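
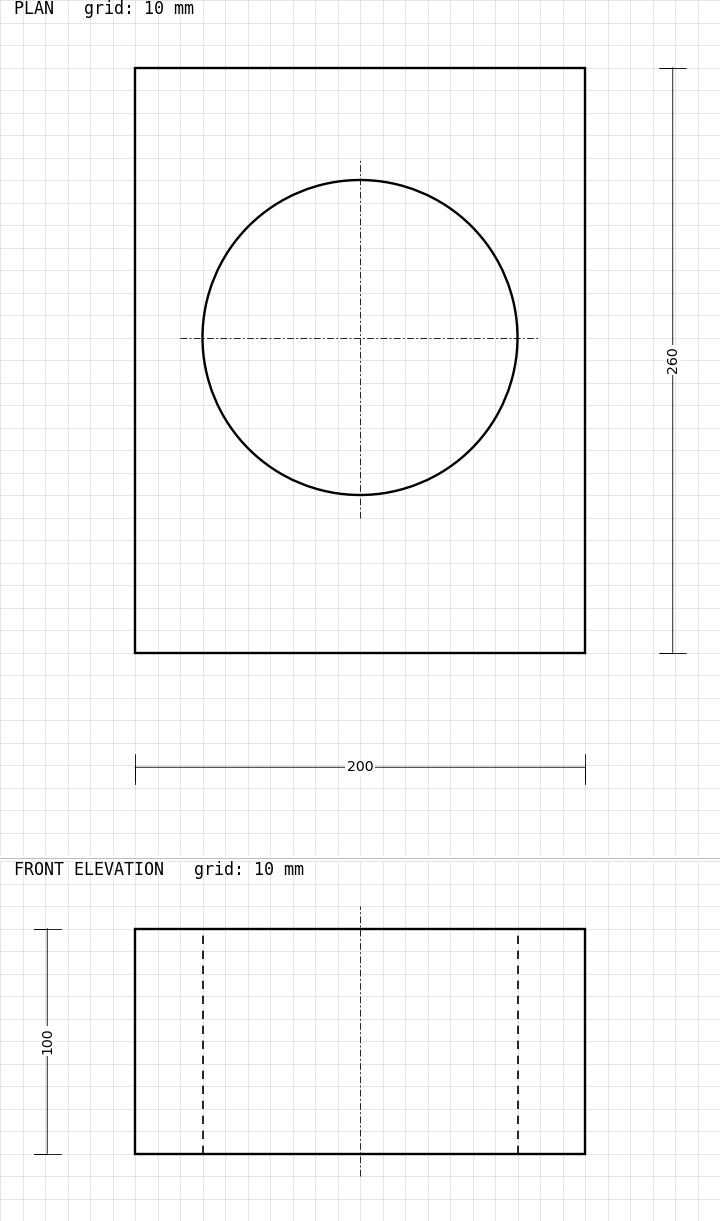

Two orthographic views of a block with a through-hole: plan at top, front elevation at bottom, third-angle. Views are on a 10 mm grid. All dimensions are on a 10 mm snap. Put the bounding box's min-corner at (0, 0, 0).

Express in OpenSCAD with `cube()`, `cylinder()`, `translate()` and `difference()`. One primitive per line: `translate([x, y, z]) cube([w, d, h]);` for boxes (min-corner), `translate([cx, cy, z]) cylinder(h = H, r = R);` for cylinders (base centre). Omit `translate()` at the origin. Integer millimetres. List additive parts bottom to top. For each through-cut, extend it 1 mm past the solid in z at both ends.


difference() {
  cube([200, 260, 100]);
  translate([100, 140, -1]) cylinder(h = 102, r = 70);
}


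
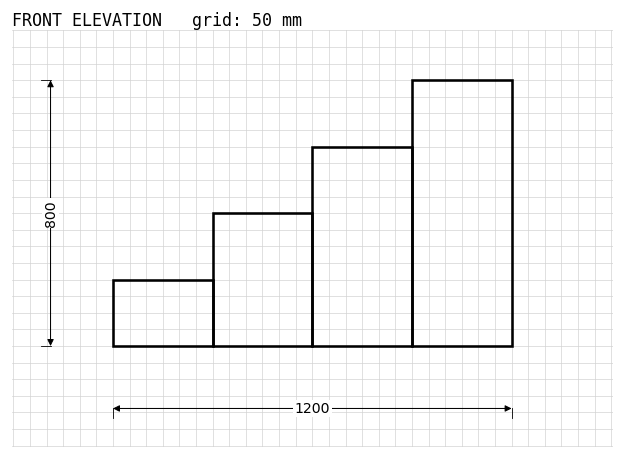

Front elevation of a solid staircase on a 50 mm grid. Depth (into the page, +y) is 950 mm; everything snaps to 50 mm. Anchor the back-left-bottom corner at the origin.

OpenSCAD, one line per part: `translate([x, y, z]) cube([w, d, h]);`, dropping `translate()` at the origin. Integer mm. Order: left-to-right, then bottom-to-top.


cube([300, 950, 200]);
translate([300, 0, 0]) cube([300, 950, 400]);
translate([600, 0, 0]) cube([300, 950, 600]);
translate([900, 0, 0]) cube([300, 950, 800]);


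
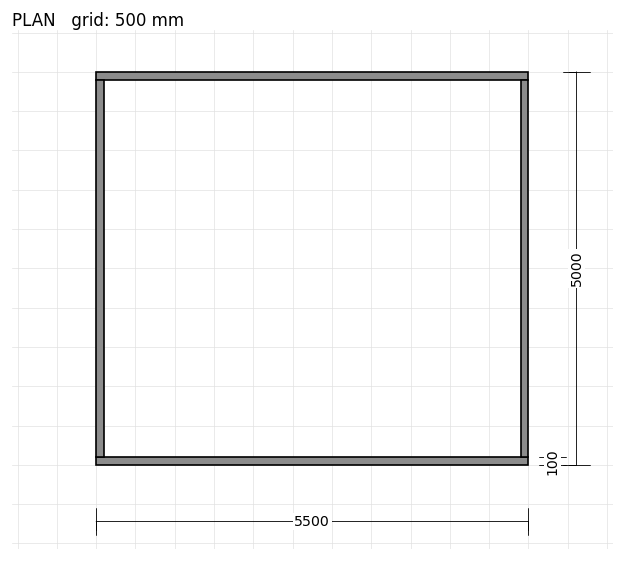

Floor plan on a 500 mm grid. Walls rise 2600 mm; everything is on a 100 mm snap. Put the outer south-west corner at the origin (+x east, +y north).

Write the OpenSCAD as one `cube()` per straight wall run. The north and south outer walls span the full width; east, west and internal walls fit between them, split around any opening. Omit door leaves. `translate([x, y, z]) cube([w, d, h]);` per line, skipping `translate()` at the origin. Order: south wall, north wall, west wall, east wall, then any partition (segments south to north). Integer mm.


cube([5500, 100, 2600]);
translate([0, 4900, 0]) cube([5500, 100, 2600]);
translate([0, 100, 0]) cube([100, 4800, 2600]);
translate([5400, 100, 0]) cube([100, 4800, 2600]);


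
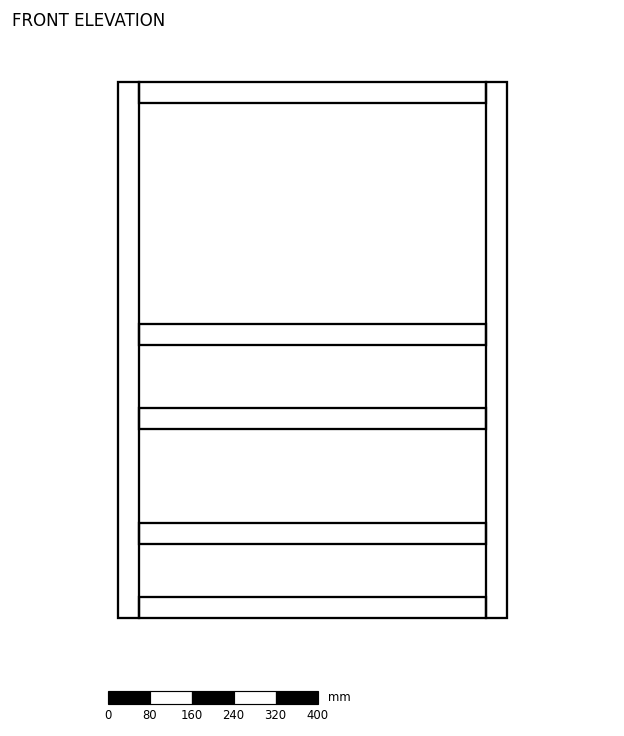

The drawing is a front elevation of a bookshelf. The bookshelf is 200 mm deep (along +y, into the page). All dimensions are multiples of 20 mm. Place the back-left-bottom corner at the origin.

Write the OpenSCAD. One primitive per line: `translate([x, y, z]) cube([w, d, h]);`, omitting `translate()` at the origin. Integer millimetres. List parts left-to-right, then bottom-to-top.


cube([40, 200, 1020]);
translate([40, 0, 0]) cube([660, 200, 40]);
translate([40, 0, 140]) cube([660, 200, 40]);
translate([40, 0, 360]) cube([660, 200, 40]);
translate([40, 0, 520]) cube([660, 200, 40]);
translate([40, 0, 980]) cube([660, 200, 40]);
translate([700, 0, 0]) cube([40, 200, 1020]);


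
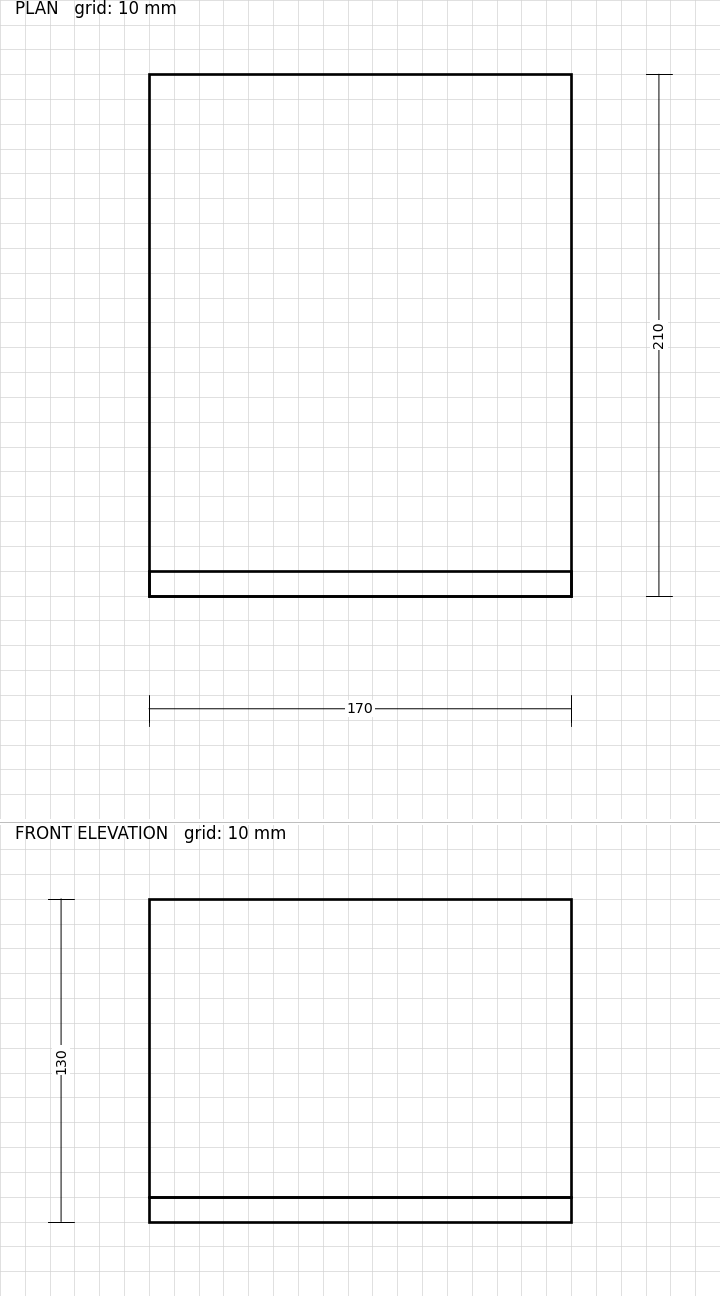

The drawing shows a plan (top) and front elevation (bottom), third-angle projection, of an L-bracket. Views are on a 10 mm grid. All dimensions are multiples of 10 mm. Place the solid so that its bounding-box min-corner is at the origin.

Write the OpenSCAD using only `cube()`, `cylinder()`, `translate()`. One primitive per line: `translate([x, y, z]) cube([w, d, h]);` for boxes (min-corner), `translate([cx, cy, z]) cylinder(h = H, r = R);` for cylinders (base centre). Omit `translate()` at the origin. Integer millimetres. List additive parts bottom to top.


cube([170, 210, 10]);
translate([0, 0, 10]) cube([170, 10, 120]);


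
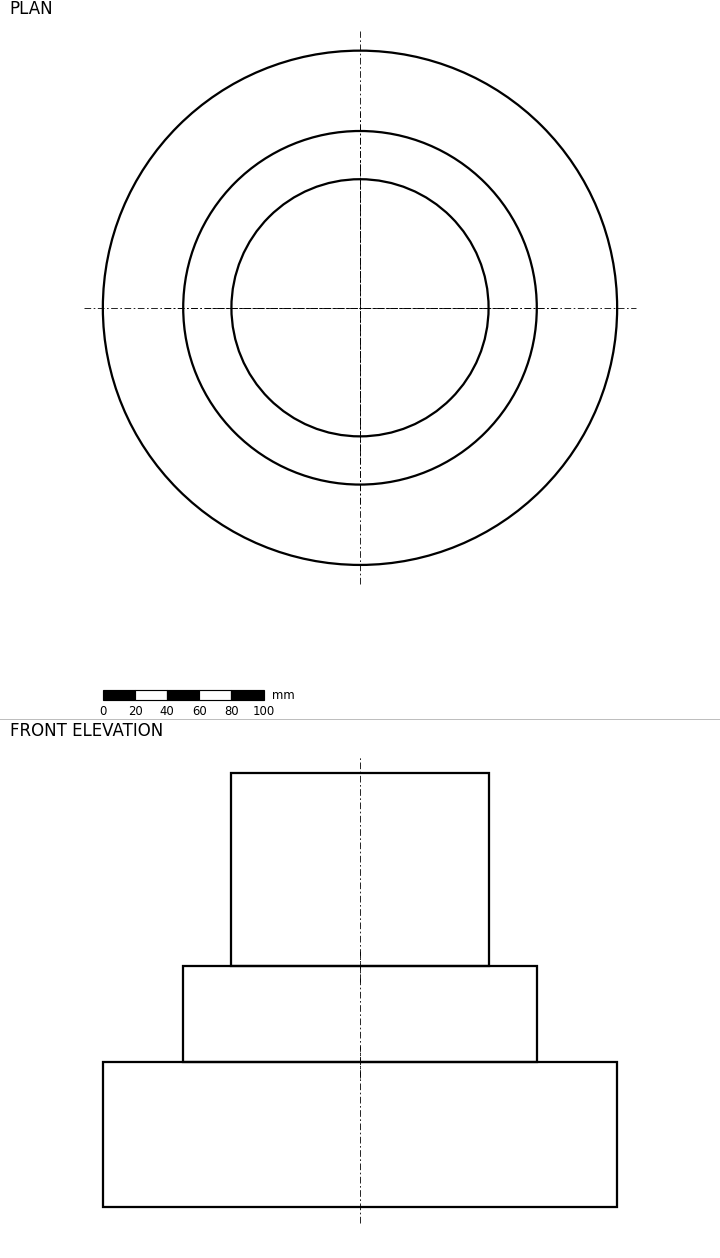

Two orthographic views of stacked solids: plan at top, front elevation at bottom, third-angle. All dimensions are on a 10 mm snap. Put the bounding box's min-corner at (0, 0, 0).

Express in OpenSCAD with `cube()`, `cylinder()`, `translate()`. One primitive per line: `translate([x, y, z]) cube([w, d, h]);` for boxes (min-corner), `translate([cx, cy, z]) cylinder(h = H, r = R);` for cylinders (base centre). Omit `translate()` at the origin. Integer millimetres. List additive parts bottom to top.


translate([160, 160, 0]) cylinder(h = 90, r = 160);
translate([160, 160, 90]) cylinder(h = 60, r = 110);
translate([160, 160, 150]) cylinder(h = 120, r = 80);


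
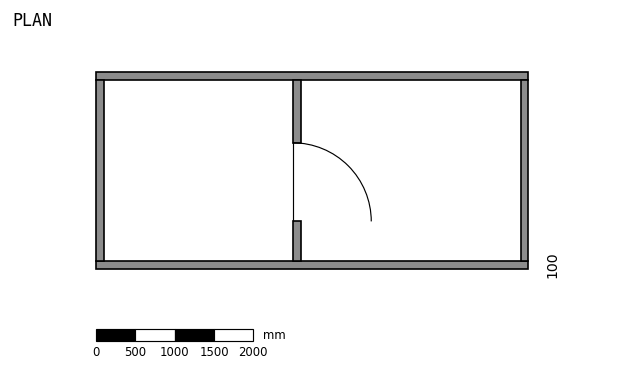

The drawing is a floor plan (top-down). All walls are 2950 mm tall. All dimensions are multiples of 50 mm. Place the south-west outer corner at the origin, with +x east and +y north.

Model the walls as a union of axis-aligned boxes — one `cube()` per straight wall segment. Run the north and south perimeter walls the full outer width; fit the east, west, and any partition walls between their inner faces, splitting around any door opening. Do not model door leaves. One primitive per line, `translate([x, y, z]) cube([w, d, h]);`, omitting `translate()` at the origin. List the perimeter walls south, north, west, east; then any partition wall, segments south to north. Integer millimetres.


cube([5500, 100, 2950]);
translate([0, 2400, 0]) cube([5500, 100, 2950]);
translate([0, 100, 0]) cube([100, 2300, 2950]);
translate([5400, 100, 0]) cube([100, 2300, 2950]);
translate([2500, 100, 0]) cube([100, 500, 2950]);
translate([2500, 1600, 0]) cube([100, 800, 2950]);


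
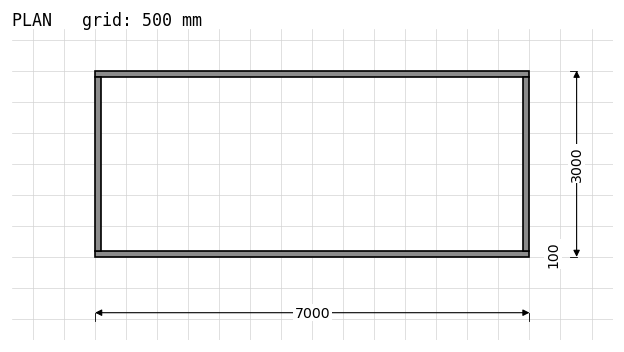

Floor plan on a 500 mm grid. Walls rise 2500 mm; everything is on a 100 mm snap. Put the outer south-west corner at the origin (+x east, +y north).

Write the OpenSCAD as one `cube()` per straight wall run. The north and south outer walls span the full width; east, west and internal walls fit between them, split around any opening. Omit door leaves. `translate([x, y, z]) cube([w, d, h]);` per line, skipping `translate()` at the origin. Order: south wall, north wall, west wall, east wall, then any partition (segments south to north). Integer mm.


cube([7000, 100, 2500]);
translate([0, 2900, 0]) cube([7000, 100, 2500]);
translate([0, 100, 0]) cube([100, 2800, 2500]);
translate([6900, 100, 0]) cube([100, 2800, 2500]);


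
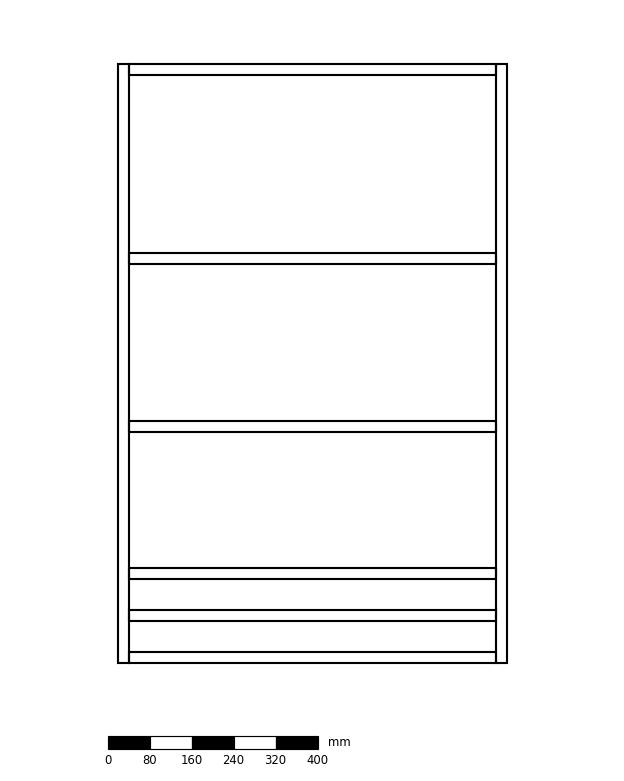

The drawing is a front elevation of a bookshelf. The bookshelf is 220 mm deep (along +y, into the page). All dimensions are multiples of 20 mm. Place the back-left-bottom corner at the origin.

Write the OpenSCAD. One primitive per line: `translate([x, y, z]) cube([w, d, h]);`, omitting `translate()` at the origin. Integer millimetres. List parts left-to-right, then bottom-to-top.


cube([20, 220, 1140]);
translate([20, 0, 0]) cube([700, 220, 20]);
translate([20, 0, 80]) cube([700, 220, 20]);
translate([20, 0, 160]) cube([700, 220, 20]);
translate([20, 0, 440]) cube([700, 220, 20]);
translate([20, 0, 760]) cube([700, 220, 20]);
translate([20, 0, 1120]) cube([700, 220, 20]);
translate([720, 0, 0]) cube([20, 220, 1140]);


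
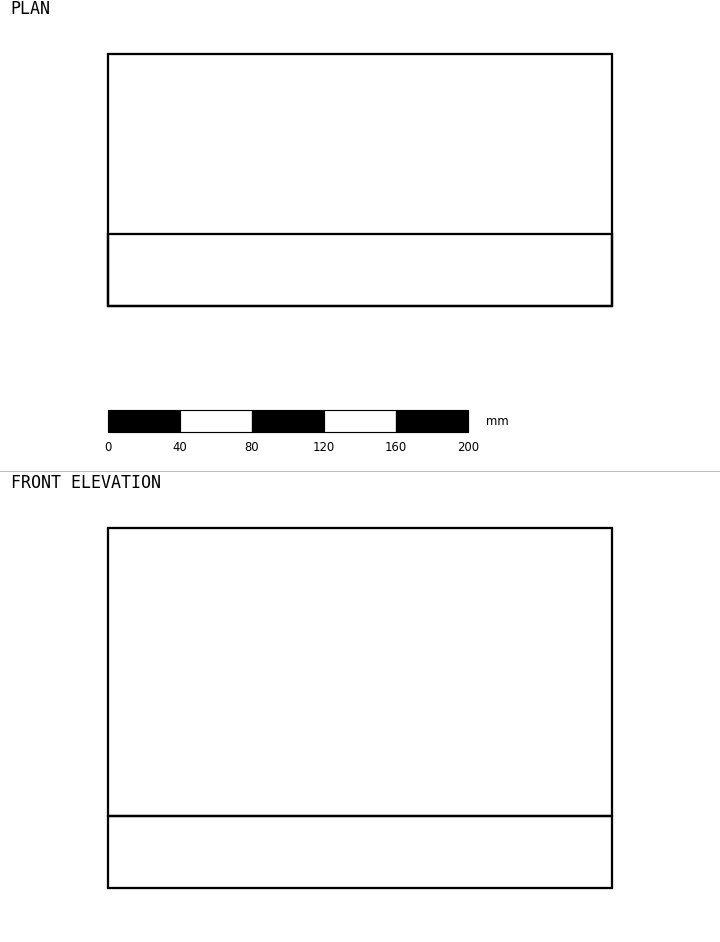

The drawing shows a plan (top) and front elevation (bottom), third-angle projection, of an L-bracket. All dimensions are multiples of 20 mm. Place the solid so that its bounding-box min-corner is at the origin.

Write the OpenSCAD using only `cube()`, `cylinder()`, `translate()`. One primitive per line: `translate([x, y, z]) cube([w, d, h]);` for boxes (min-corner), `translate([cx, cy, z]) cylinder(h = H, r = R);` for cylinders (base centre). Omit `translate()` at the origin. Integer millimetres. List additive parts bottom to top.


cube([280, 140, 40]);
translate([0, 0, 40]) cube([280, 40, 160]);


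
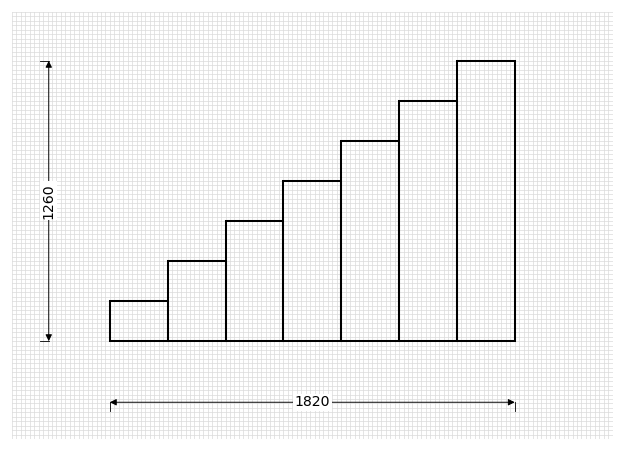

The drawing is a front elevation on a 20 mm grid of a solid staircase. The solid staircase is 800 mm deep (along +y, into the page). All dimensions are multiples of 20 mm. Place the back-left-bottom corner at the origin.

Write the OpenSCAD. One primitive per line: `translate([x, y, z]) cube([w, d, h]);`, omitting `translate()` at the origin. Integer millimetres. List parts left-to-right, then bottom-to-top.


cube([260, 800, 180]);
translate([260, 0, 0]) cube([260, 800, 360]);
translate([520, 0, 0]) cube([260, 800, 540]);
translate([780, 0, 0]) cube([260, 800, 720]);
translate([1040, 0, 0]) cube([260, 800, 900]);
translate([1300, 0, 0]) cube([260, 800, 1080]);
translate([1560, 0, 0]) cube([260, 800, 1260]);


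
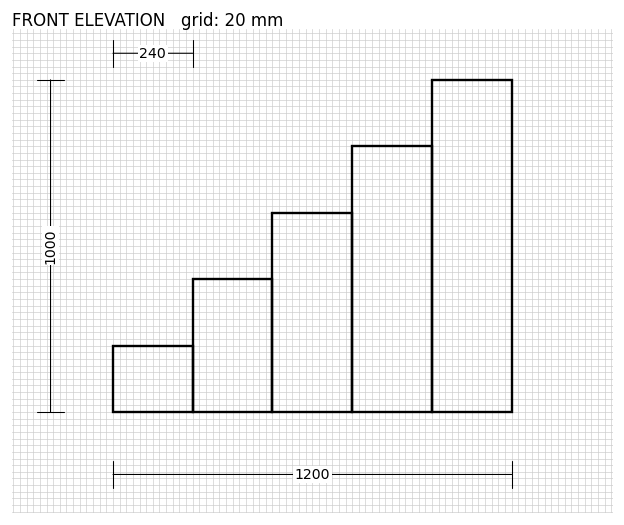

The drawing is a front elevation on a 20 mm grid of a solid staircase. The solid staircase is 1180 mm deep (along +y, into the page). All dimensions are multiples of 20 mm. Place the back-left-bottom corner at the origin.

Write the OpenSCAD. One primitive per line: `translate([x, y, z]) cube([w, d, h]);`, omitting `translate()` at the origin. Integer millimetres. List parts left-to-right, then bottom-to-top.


cube([240, 1180, 200]);
translate([240, 0, 0]) cube([240, 1180, 400]);
translate([480, 0, 0]) cube([240, 1180, 600]);
translate([720, 0, 0]) cube([240, 1180, 800]);
translate([960, 0, 0]) cube([240, 1180, 1000]);


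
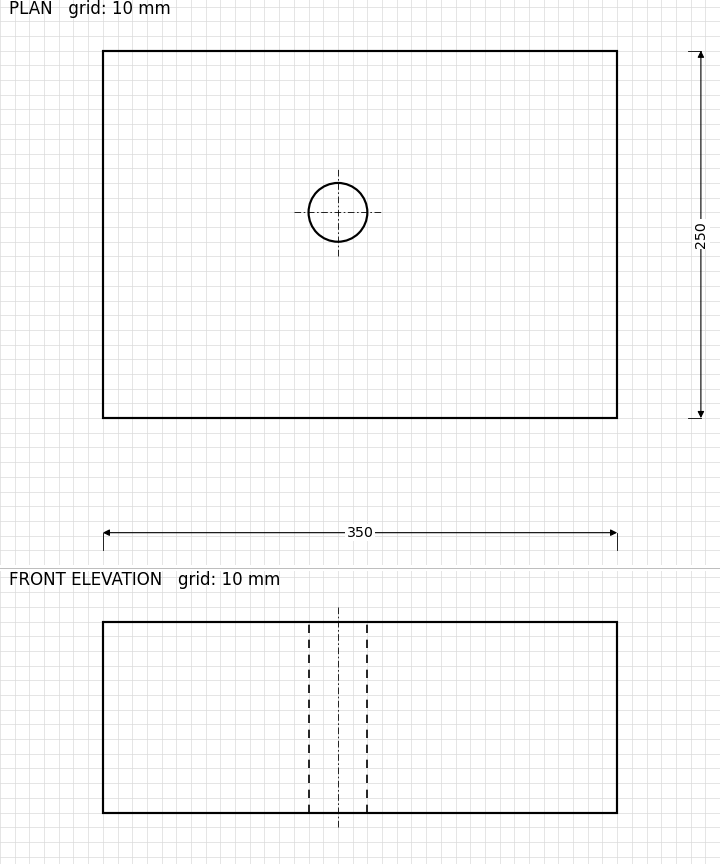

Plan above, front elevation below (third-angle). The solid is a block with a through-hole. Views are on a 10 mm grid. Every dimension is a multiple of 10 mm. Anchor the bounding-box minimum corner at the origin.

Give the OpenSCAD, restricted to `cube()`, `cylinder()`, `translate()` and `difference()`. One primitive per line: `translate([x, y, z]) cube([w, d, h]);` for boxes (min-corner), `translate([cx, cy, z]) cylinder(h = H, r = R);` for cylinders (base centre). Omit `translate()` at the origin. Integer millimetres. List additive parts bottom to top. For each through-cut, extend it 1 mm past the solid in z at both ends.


difference() {
  cube([350, 250, 130]);
  translate([160, 140, -1]) cylinder(h = 132, r = 20);
}


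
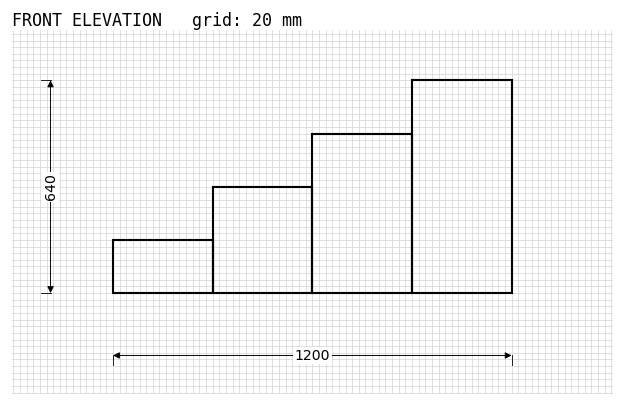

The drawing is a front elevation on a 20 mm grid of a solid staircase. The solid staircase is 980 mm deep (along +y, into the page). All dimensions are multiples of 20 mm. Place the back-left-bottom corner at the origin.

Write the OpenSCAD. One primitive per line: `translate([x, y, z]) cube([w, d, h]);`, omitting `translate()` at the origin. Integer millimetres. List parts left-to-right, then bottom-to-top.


cube([300, 980, 160]);
translate([300, 0, 0]) cube([300, 980, 320]);
translate([600, 0, 0]) cube([300, 980, 480]);
translate([900, 0, 0]) cube([300, 980, 640]);


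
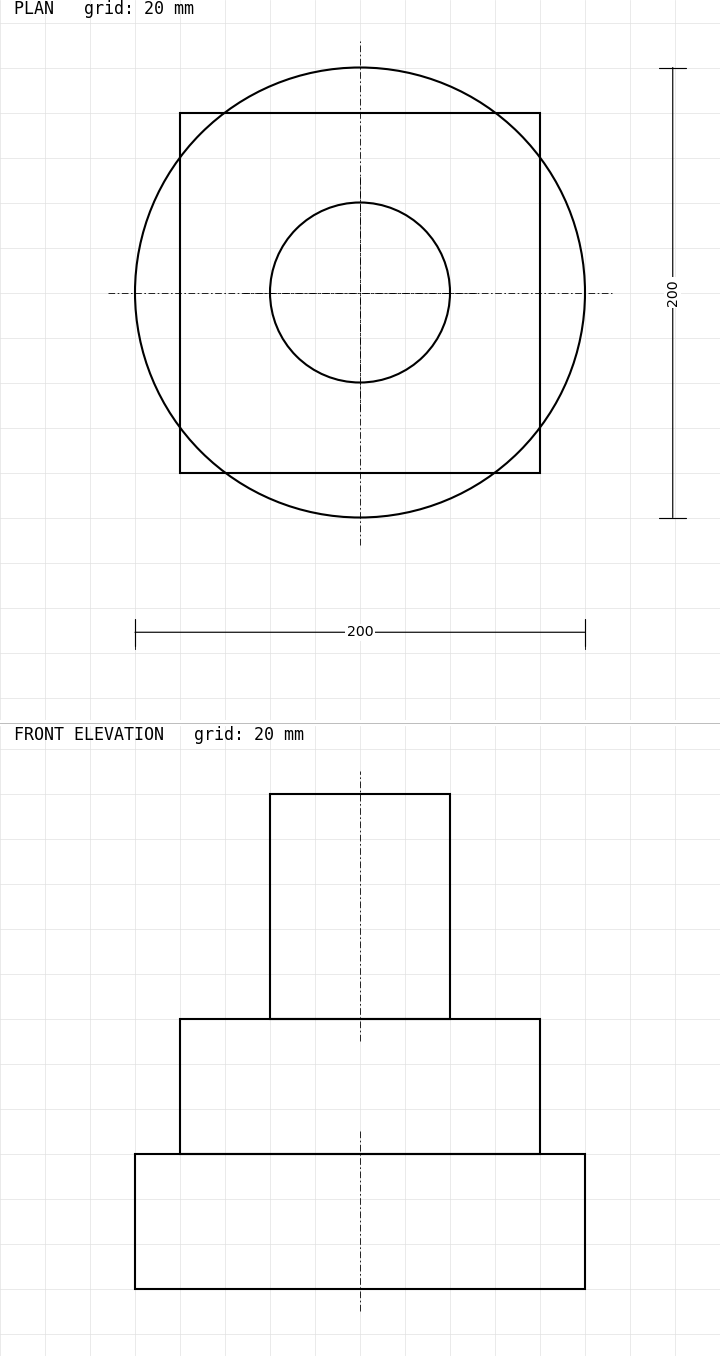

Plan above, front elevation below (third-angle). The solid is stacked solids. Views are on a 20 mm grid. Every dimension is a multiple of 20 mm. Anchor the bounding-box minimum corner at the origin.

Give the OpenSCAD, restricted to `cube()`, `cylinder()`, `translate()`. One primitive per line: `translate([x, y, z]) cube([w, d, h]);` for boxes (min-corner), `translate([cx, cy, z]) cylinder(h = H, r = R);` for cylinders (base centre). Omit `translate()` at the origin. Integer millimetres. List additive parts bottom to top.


translate([100, 100, 0]) cylinder(h = 60, r = 100);
translate([20, 20, 60]) cube([160, 160, 60]);
translate([100, 100, 120]) cylinder(h = 100, r = 40);


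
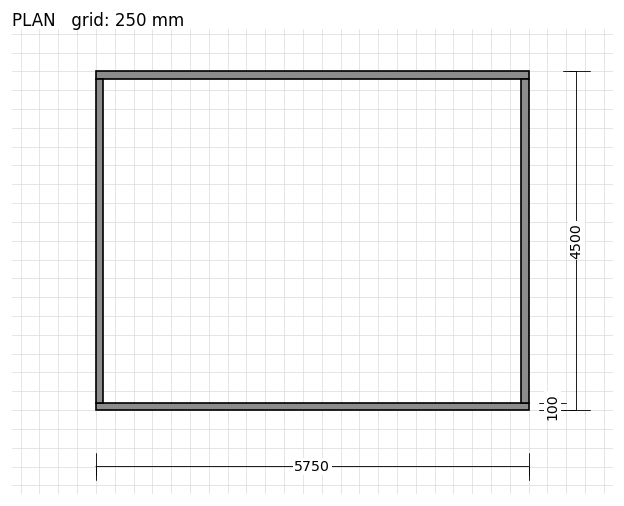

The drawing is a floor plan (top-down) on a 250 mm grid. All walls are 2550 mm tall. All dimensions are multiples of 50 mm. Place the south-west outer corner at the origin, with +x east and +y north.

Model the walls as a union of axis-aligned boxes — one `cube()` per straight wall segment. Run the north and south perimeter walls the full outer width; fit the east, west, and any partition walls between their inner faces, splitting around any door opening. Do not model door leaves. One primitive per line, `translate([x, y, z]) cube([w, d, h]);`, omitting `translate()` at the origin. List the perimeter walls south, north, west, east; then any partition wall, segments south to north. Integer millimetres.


cube([5750, 100, 2550]);
translate([0, 4400, 0]) cube([5750, 100, 2550]);
translate([0, 100, 0]) cube([100, 4300, 2550]);
translate([5650, 100, 0]) cube([100, 4300, 2550]);


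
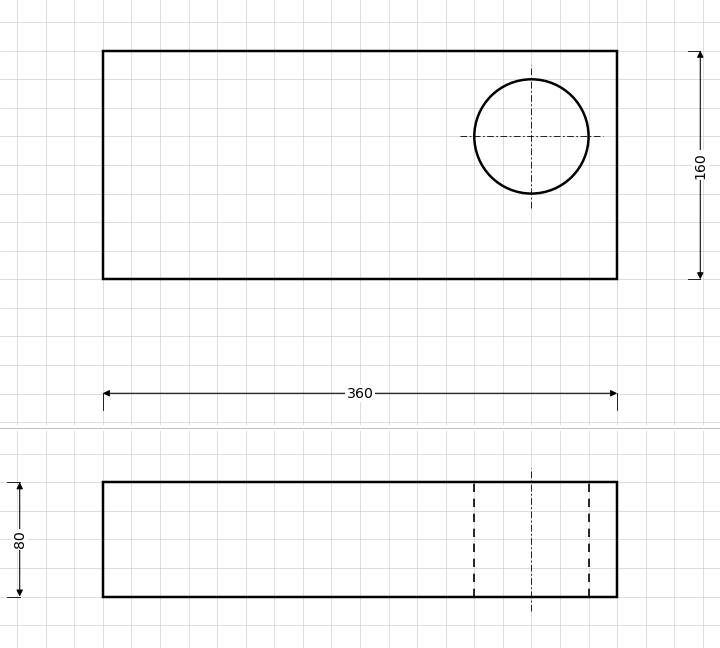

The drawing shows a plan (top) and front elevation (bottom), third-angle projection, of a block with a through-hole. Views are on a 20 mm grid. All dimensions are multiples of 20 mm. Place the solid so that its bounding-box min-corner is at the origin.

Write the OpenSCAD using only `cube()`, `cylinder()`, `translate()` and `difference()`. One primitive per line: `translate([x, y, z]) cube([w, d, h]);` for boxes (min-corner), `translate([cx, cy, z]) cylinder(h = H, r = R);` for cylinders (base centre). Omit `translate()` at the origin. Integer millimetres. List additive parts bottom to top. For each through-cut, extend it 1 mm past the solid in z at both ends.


difference() {
  cube([360, 160, 80]);
  translate([300, 100, -1]) cylinder(h = 82, r = 40);
}


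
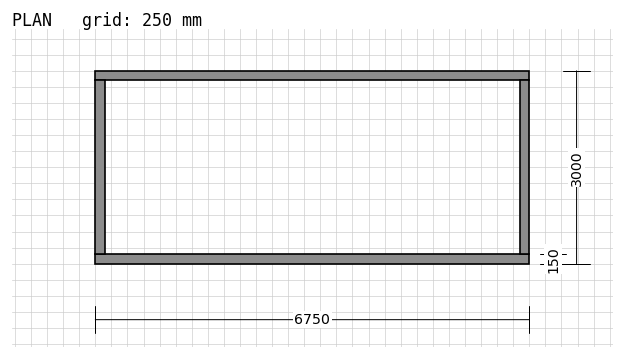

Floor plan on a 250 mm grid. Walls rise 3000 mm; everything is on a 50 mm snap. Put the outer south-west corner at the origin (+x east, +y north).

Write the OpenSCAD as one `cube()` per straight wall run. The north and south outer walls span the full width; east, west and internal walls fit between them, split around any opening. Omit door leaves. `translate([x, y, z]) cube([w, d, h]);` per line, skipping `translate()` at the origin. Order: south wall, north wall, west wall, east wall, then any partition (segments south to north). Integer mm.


cube([6750, 150, 3000]);
translate([0, 2850, 0]) cube([6750, 150, 3000]);
translate([0, 150, 0]) cube([150, 2700, 3000]);
translate([6600, 150, 0]) cube([150, 2700, 3000]);


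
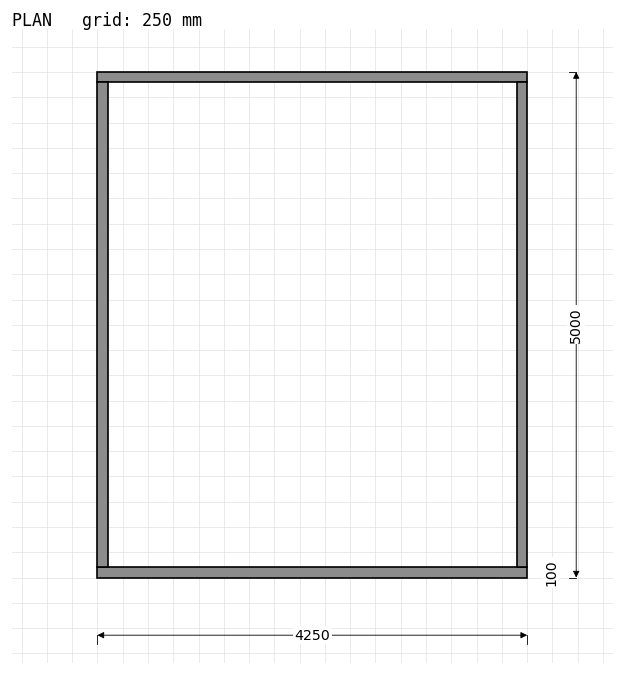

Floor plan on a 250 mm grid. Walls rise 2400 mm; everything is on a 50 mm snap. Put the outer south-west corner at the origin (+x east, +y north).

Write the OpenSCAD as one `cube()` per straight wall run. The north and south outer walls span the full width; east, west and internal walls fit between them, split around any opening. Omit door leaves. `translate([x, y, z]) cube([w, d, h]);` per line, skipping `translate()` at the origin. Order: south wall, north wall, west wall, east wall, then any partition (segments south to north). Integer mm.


cube([4250, 100, 2400]);
translate([0, 4900, 0]) cube([4250, 100, 2400]);
translate([0, 100, 0]) cube([100, 4800, 2400]);
translate([4150, 100, 0]) cube([100, 4800, 2400]);


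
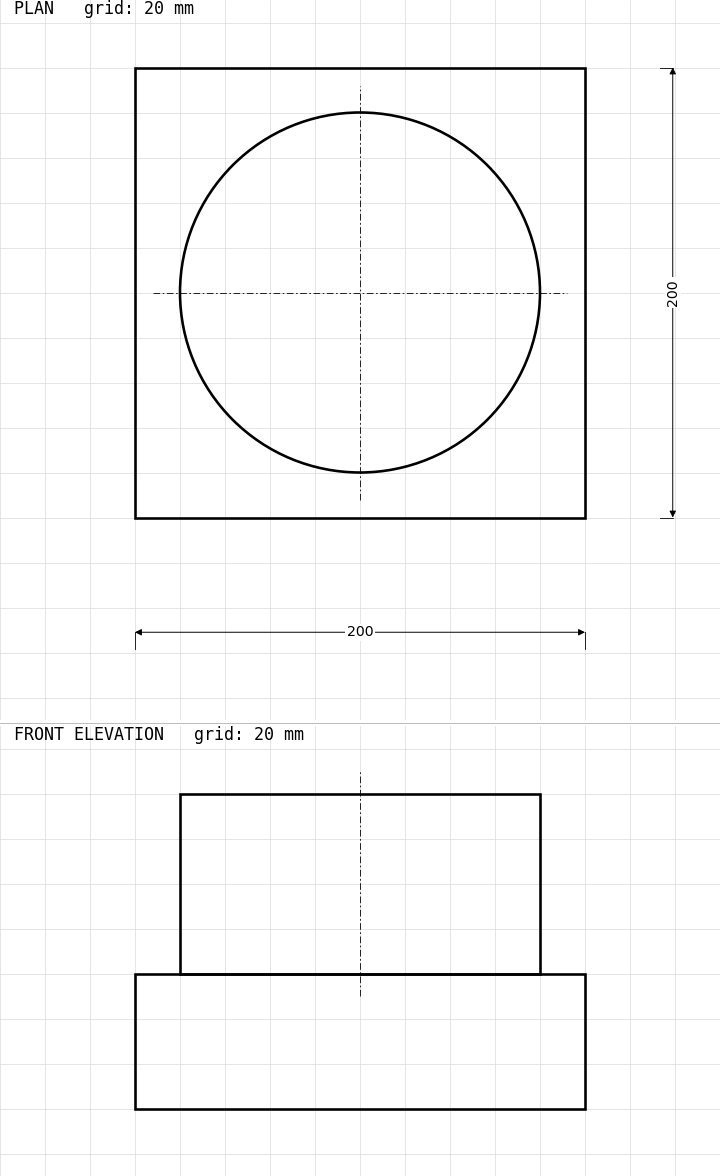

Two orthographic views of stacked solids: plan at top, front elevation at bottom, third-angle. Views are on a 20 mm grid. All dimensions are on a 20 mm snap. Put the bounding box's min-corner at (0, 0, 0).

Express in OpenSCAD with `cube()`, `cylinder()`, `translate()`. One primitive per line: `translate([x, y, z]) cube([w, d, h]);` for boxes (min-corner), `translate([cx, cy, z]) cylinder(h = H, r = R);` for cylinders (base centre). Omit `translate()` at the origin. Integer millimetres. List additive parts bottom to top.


cube([200, 200, 60]);
translate([100, 100, 60]) cylinder(h = 80, r = 80);


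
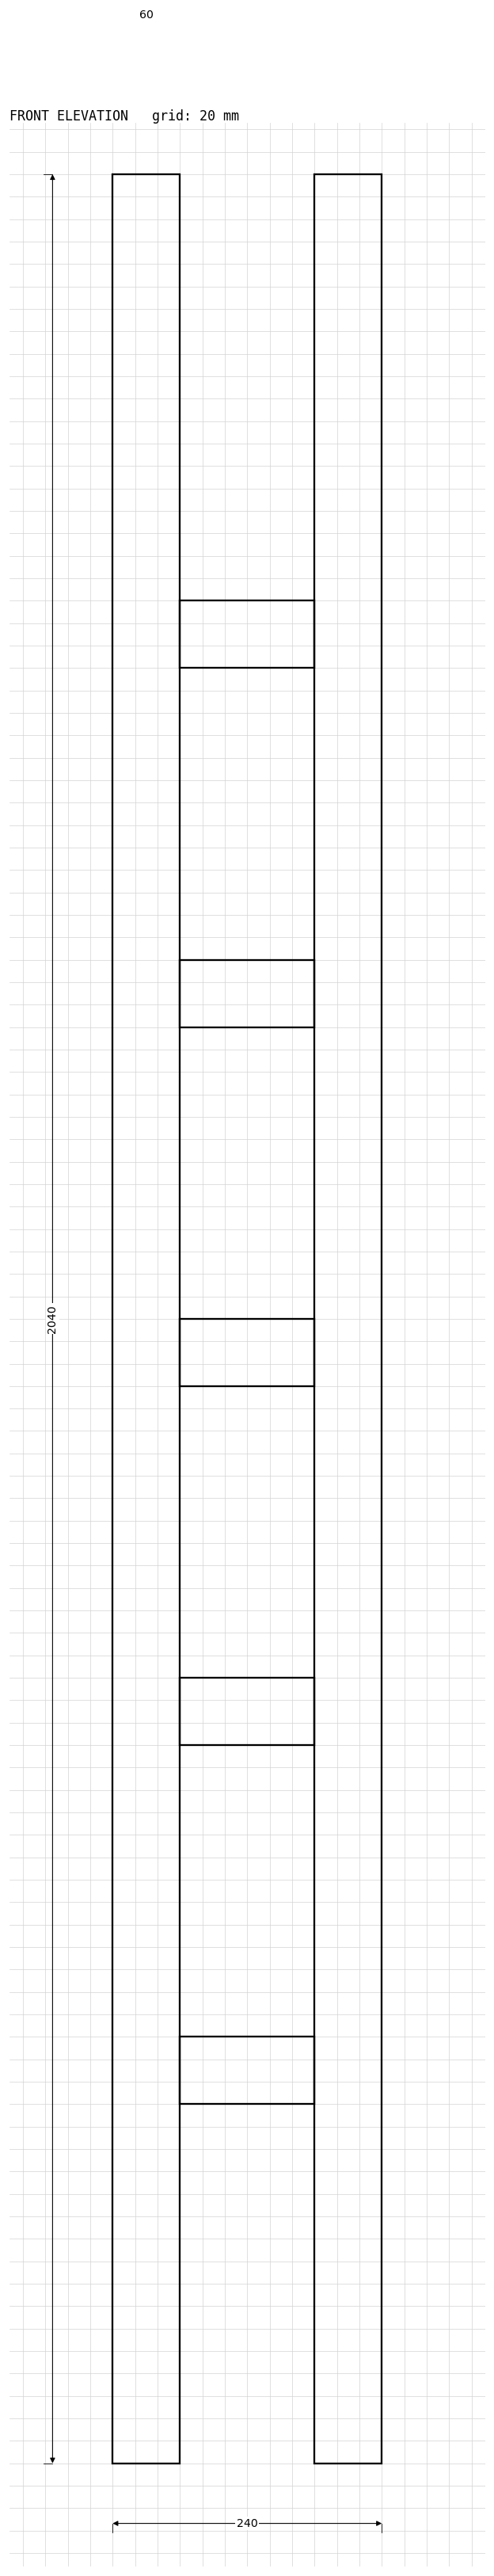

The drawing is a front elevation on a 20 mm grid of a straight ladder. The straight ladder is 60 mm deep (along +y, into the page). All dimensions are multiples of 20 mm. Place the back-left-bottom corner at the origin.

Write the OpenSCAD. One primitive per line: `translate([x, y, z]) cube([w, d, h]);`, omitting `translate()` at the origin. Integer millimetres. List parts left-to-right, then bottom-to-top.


cube([60, 60, 2040]);
translate([60, 0, 320]) cube([120, 60, 60]);
translate([60, 0, 640]) cube([120, 60, 60]);
translate([60, 0, 960]) cube([120, 60, 60]);
translate([60, 0, 1280]) cube([120, 60, 60]);
translate([60, 0, 1600]) cube([120, 60, 60]);
translate([180, 0, 0]) cube([60, 60, 2040]);


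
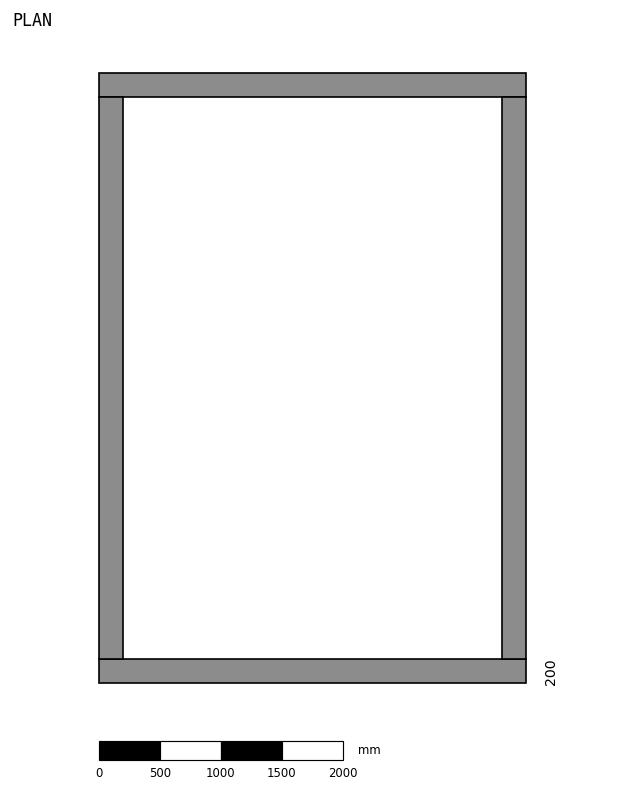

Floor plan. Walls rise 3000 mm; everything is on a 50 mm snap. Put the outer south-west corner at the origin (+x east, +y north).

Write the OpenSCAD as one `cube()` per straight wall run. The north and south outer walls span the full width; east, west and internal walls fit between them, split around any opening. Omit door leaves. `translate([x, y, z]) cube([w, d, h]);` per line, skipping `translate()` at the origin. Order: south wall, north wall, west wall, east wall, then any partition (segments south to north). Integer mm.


cube([3500, 200, 3000]);
translate([0, 4800, 0]) cube([3500, 200, 3000]);
translate([0, 200, 0]) cube([200, 4600, 3000]);
translate([3300, 200, 0]) cube([200, 4600, 3000]);


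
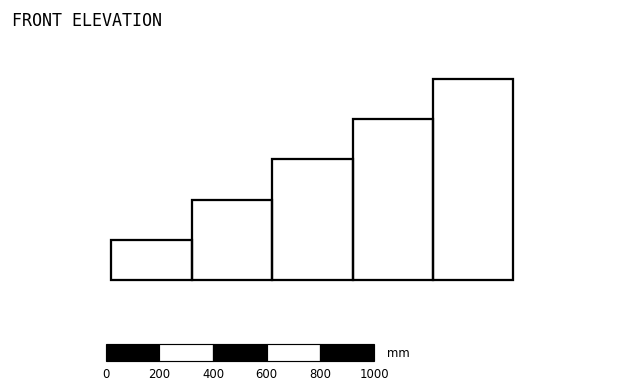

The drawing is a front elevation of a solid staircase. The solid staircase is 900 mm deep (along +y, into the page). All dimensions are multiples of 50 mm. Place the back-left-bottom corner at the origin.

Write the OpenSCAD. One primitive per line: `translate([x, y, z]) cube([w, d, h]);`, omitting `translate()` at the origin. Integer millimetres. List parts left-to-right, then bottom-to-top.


cube([300, 900, 150]);
translate([300, 0, 0]) cube([300, 900, 300]);
translate([600, 0, 0]) cube([300, 900, 450]);
translate([900, 0, 0]) cube([300, 900, 600]);
translate([1200, 0, 0]) cube([300, 900, 750]);


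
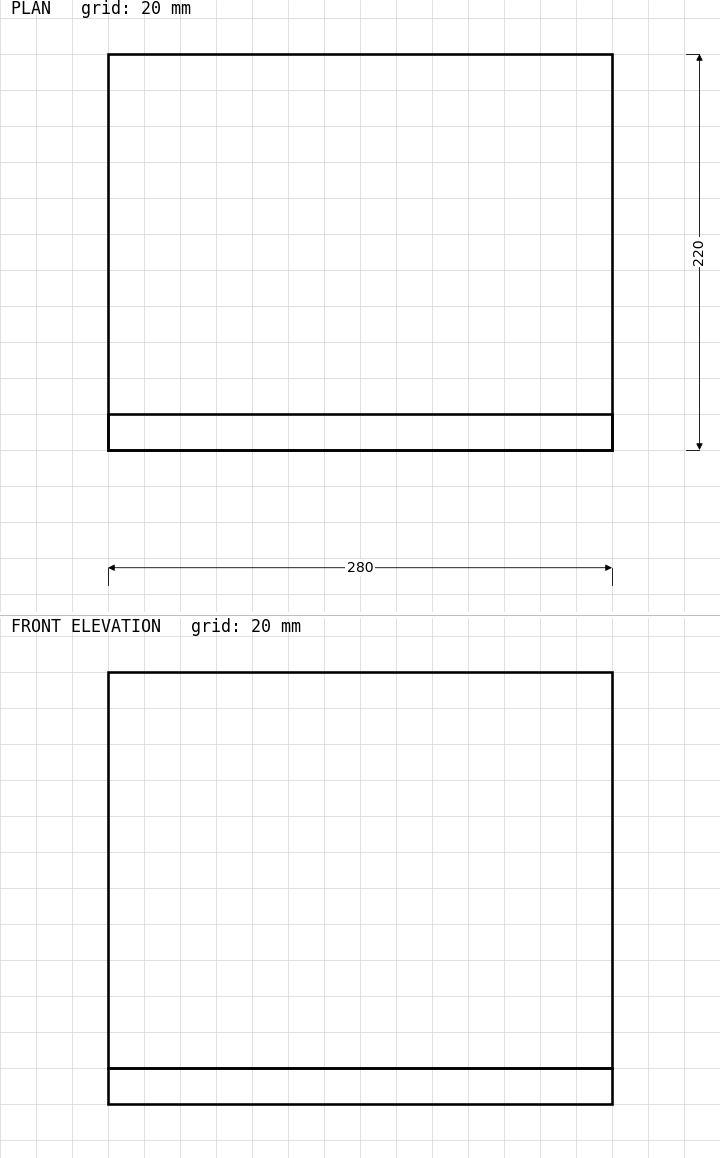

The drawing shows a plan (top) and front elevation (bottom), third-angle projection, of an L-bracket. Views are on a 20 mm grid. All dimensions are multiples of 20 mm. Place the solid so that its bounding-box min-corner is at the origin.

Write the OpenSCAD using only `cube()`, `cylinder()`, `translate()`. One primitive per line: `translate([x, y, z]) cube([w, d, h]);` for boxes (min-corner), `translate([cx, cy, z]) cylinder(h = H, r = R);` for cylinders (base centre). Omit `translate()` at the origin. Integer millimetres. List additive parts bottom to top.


cube([280, 220, 20]);
translate([0, 0, 20]) cube([280, 20, 220]);


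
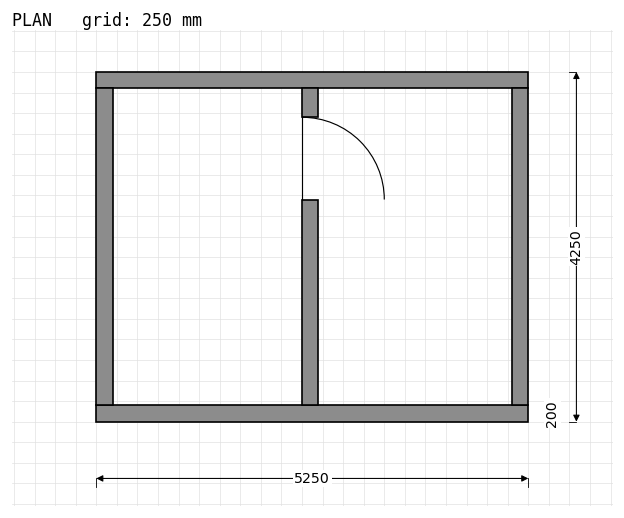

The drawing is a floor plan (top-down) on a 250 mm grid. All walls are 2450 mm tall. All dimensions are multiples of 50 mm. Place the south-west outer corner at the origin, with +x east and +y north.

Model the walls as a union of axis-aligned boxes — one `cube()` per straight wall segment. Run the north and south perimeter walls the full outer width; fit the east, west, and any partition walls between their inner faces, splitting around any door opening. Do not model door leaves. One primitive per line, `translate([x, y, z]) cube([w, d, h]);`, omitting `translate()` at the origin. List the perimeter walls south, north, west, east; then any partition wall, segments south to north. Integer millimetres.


cube([5250, 200, 2450]);
translate([0, 4050, 0]) cube([5250, 200, 2450]);
translate([0, 200, 0]) cube([200, 3850, 2450]);
translate([5050, 200, 0]) cube([200, 3850, 2450]);
translate([2500, 200, 0]) cube([200, 2500, 2450]);
translate([2500, 3700, 0]) cube([200, 350, 2450]);


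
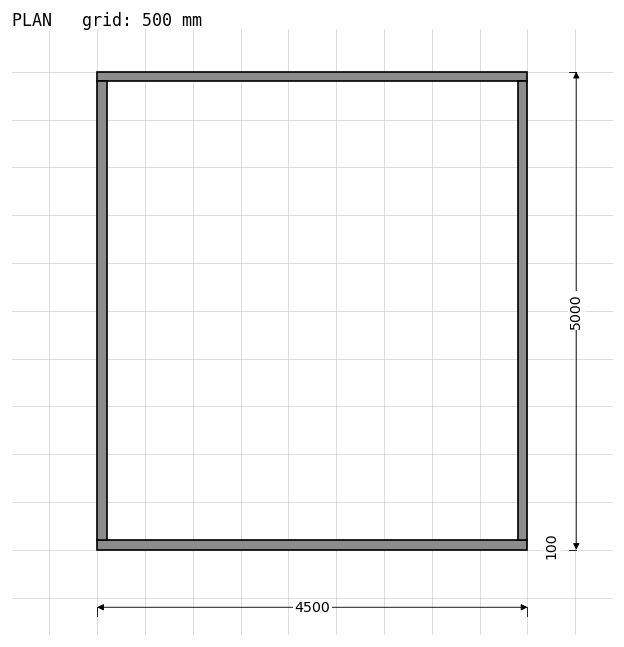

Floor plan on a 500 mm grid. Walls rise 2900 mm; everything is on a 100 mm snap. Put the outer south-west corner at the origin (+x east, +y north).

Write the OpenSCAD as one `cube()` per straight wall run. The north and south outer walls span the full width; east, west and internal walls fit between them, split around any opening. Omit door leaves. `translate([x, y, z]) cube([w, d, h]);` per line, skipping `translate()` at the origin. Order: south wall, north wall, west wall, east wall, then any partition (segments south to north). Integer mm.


cube([4500, 100, 2900]);
translate([0, 4900, 0]) cube([4500, 100, 2900]);
translate([0, 100, 0]) cube([100, 4800, 2900]);
translate([4400, 100, 0]) cube([100, 4800, 2900]);


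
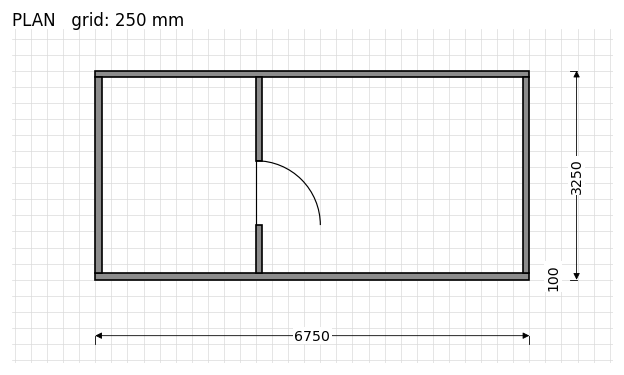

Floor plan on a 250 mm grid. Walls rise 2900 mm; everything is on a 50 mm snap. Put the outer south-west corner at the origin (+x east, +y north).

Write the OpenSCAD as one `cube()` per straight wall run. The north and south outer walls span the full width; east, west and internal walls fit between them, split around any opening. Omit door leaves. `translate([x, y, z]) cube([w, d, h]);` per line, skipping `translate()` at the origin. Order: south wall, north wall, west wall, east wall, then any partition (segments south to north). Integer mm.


cube([6750, 100, 2900]);
translate([0, 3150, 0]) cube([6750, 100, 2900]);
translate([0, 100, 0]) cube([100, 3050, 2900]);
translate([6650, 100, 0]) cube([100, 3050, 2900]);
translate([2500, 100, 0]) cube([100, 750, 2900]);
translate([2500, 1850, 0]) cube([100, 1300, 2900]);


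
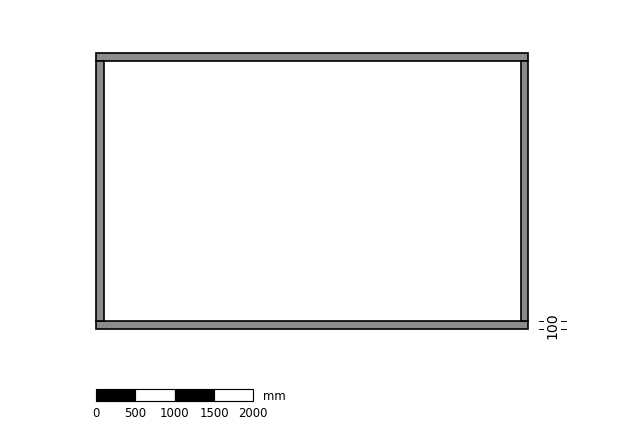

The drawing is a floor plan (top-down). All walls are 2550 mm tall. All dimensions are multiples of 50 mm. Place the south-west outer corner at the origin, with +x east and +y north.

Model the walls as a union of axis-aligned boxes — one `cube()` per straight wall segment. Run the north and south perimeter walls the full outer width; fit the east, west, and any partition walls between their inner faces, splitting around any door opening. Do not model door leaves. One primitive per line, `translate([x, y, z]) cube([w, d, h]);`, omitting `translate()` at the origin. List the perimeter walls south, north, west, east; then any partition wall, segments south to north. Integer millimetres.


cube([5500, 100, 2550]);
translate([0, 3400, 0]) cube([5500, 100, 2550]);
translate([0, 100, 0]) cube([100, 3300, 2550]);
translate([5400, 100, 0]) cube([100, 3300, 2550]);


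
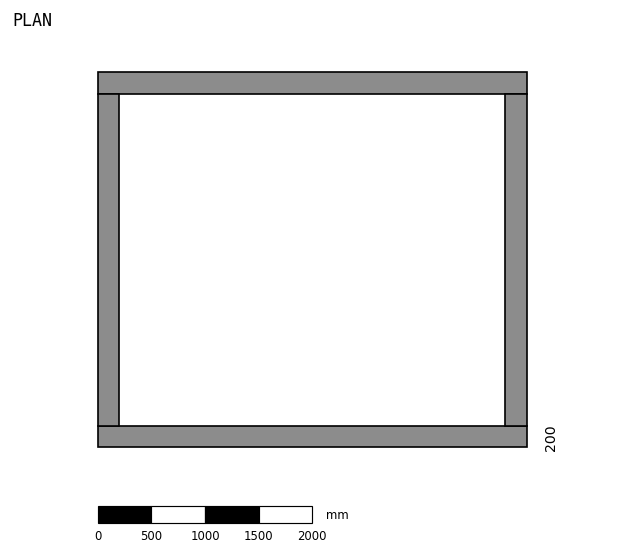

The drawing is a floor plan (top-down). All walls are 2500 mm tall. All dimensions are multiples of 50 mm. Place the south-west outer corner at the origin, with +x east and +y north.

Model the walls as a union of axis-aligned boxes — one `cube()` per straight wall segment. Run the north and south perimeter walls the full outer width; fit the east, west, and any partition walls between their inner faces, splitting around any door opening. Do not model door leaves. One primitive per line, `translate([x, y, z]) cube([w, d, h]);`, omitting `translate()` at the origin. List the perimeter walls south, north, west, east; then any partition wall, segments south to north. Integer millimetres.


cube([4000, 200, 2500]);
translate([0, 3300, 0]) cube([4000, 200, 2500]);
translate([0, 200, 0]) cube([200, 3100, 2500]);
translate([3800, 200, 0]) cube([200, 3100, 2500]);


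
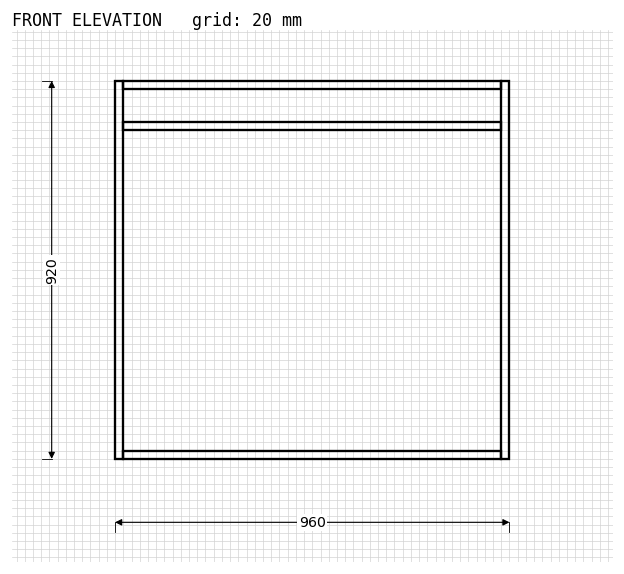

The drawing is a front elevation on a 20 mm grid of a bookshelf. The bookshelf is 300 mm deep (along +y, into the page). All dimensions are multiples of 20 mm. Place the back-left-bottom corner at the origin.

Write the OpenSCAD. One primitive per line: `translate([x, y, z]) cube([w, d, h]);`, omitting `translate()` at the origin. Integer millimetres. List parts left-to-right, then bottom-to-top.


cube([20, 300, 920]);
translate([20, 0, 0]) cube([920, 300, 20]);
translate([20, 0, 800]) cube([920, 300, 20]);
translate([20, 0, 900]) cube([920, 300, 20]);
translate([940, 0, 0]) cube([20, 300, 920]);


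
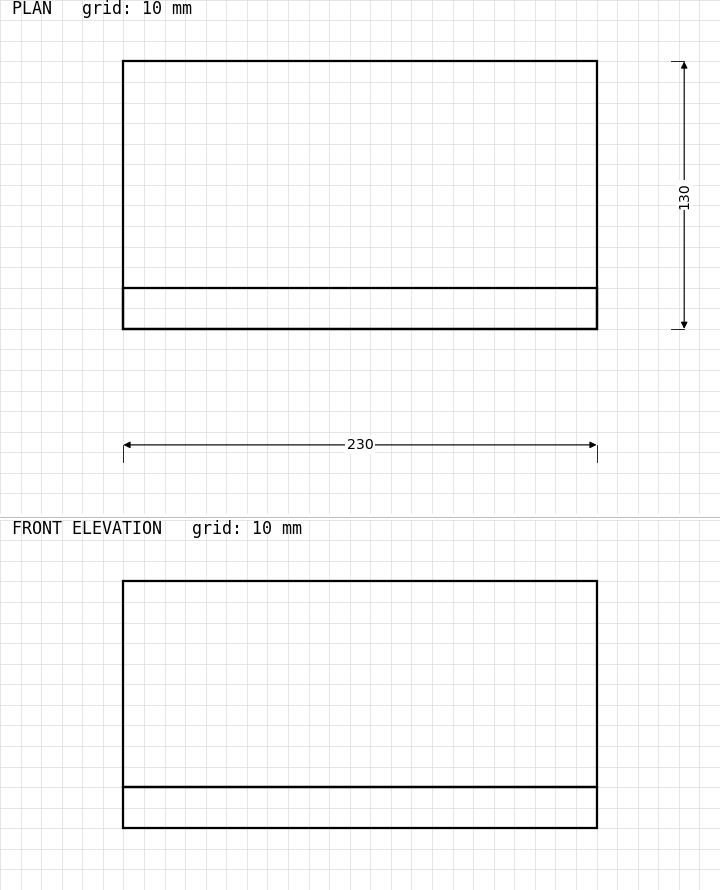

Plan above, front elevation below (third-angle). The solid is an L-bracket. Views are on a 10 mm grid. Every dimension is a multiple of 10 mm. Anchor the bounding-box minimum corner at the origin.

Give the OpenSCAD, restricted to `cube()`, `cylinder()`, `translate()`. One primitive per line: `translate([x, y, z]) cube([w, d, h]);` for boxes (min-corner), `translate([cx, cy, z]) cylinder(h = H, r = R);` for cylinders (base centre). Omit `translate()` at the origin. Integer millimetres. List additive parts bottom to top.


cube([230, 130, 20]);
translate([0, 0, 20]) cube([230, 20, 100]);


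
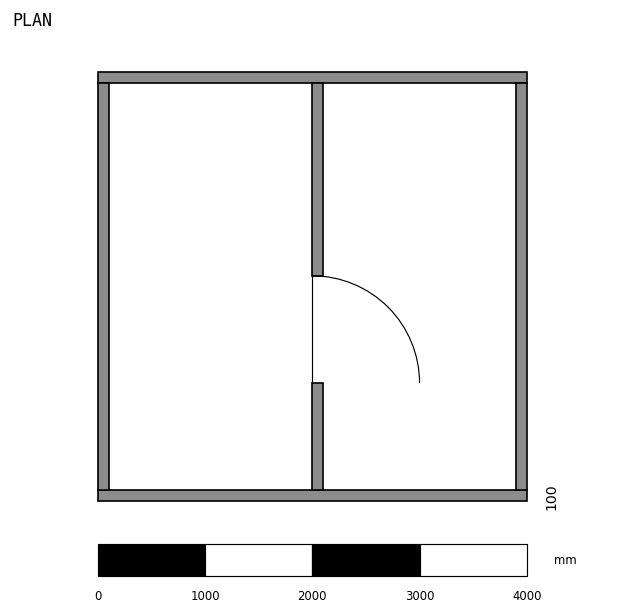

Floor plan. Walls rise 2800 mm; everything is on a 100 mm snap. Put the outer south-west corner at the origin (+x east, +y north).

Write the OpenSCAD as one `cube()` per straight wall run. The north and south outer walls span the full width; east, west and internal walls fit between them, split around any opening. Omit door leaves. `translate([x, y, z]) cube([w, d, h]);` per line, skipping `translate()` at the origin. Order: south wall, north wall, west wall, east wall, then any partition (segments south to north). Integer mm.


cube([4000, 100, 2800]);
translate([0, 3900, 0]) cube([4000, 100, 2800]);
translate([0, 100, 0]) cube([100, 3800, 2800]);
translate([3900, 100, 0]) cube([100, 3800, 2800]);
translate([2000, 100, 0]) cube([100, 1000, 2800]);
translate([2000, 2100, 0]) cube([100, 1800, 2800]);


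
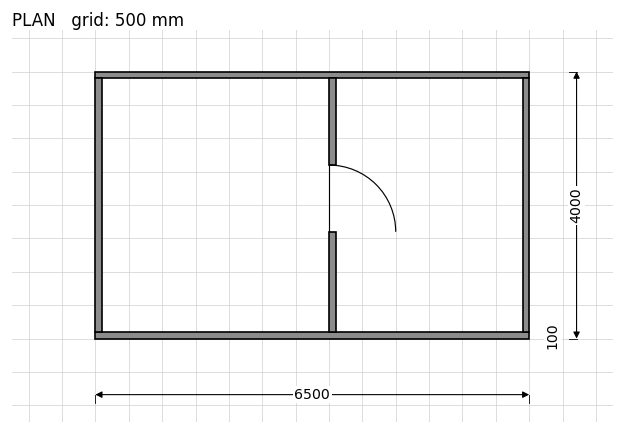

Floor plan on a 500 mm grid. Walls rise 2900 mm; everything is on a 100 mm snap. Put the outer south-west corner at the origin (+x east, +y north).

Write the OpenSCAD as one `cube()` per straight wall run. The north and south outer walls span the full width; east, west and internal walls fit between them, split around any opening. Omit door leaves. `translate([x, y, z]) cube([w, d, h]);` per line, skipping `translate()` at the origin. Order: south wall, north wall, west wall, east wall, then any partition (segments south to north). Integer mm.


cube([6500, 100, 2900]);
translate([0, 3900, 0]) cube([6500, 100, 2900]);
translate([0, 100, 0]) cube([100, 3800, 2900]);
translate([6400, 100, 0]) cube([100, 3800, 2900]);
translate([3500, 100, 0]) cube([100, 1500, 2900]);
translate([3500, 2600, 0]) cube([100, 1300, 2900]);


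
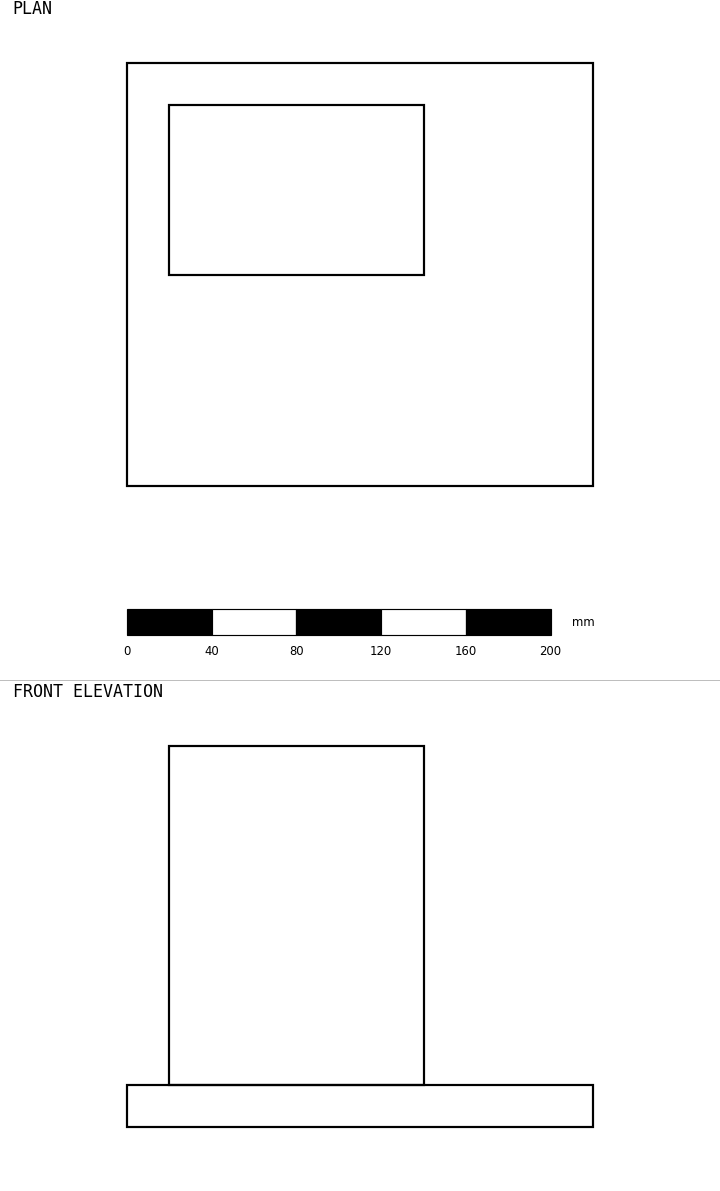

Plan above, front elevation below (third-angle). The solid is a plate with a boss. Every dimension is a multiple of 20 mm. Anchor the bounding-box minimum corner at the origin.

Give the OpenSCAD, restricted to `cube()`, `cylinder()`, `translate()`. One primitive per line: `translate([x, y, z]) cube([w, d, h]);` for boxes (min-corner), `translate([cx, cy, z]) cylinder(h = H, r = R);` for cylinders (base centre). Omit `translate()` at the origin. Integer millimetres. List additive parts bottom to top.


cube([220, 200, 20]);
translate([20, 100, 20]) cube([120, 80, 160]);


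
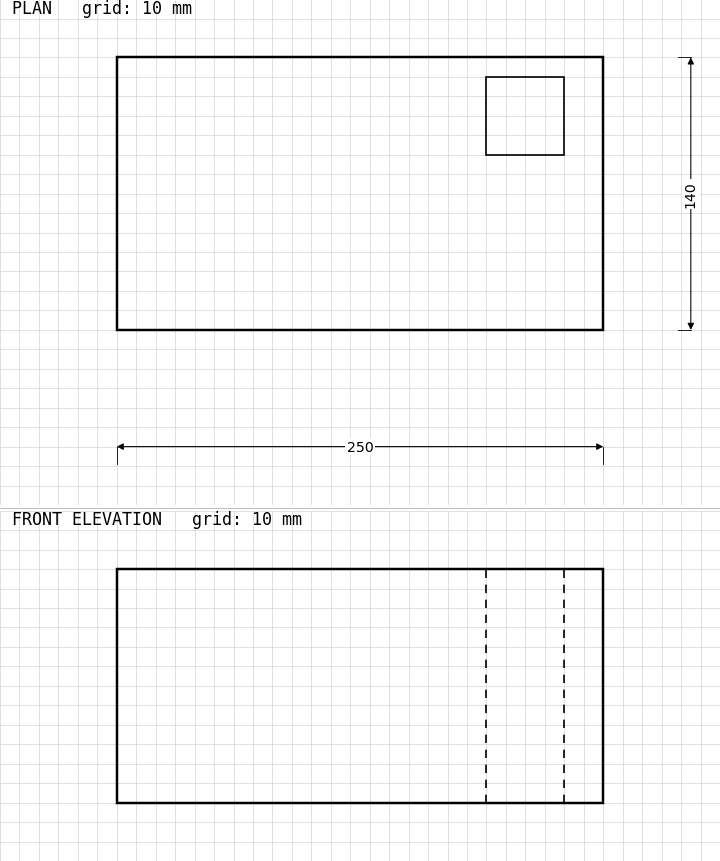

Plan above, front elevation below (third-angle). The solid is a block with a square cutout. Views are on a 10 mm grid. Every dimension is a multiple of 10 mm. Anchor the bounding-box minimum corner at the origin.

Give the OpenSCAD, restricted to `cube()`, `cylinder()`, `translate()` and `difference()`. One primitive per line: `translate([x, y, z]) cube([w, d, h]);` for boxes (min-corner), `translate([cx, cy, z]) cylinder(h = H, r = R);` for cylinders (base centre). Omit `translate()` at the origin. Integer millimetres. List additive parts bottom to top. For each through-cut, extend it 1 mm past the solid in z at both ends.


difference() {
  cube([250, 140, 120]);
  translate([190, 90, -1]) cube([40, 40, 122]);
}


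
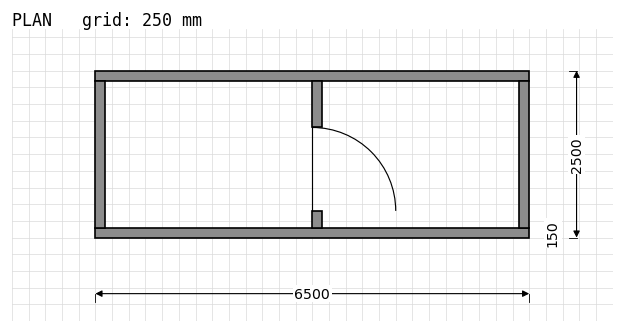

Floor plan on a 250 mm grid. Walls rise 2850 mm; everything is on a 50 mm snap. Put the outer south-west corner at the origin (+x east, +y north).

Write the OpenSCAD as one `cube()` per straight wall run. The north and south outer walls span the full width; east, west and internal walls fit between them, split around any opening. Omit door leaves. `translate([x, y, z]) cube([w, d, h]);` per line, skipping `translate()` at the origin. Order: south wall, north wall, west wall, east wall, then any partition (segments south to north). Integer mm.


cube([6500, 150, 2850]);
translate([0, 2350, 0]) cube([6500, 150, 2850]);
translate([0, 150, 0]) cube([150, 2200, 2850]);
translate([6350, 150, 0]) cube([150, 2200, 2850]);
translate([3250, 150, 0]) cube([150, 250, 2850]);
translate([3250, 1650, 0]) cube([150, 700, 2850]);


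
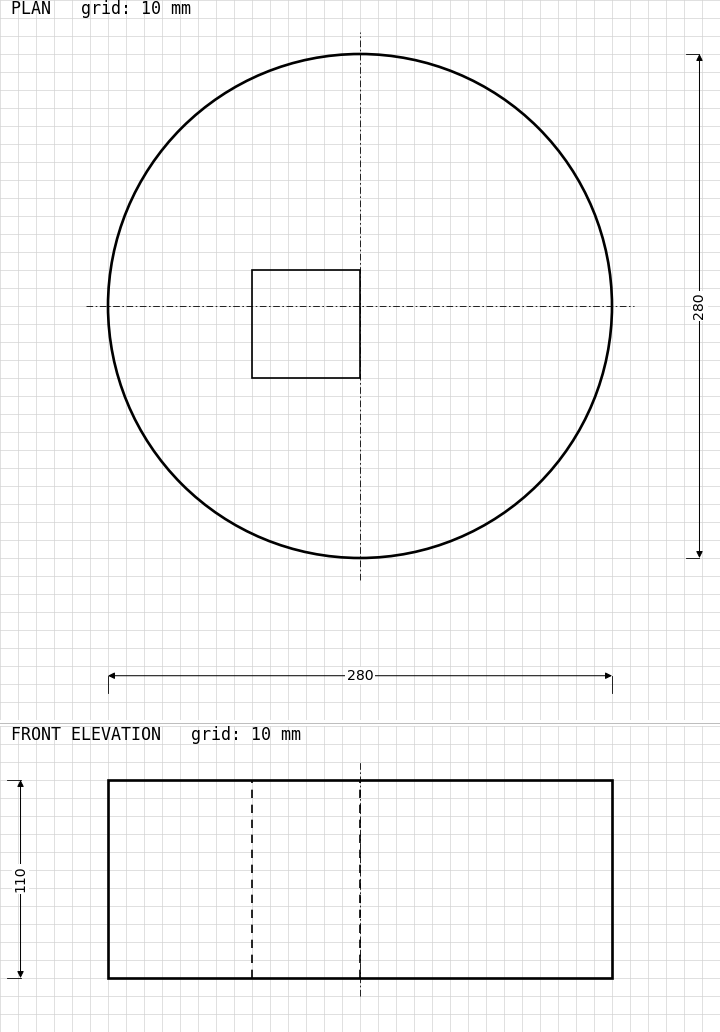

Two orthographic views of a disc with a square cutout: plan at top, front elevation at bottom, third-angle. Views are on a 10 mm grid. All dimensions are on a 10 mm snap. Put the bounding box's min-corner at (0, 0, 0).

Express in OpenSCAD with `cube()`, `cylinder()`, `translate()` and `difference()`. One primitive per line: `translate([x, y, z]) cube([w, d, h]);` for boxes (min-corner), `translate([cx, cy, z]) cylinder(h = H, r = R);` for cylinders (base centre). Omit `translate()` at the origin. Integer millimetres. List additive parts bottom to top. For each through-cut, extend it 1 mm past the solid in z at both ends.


difference() {
  translate([140, 140, 0]) cylinder(h = 110, r = 140);
  translate([80, 100, -1]) cube([60, 60, 112]);
}


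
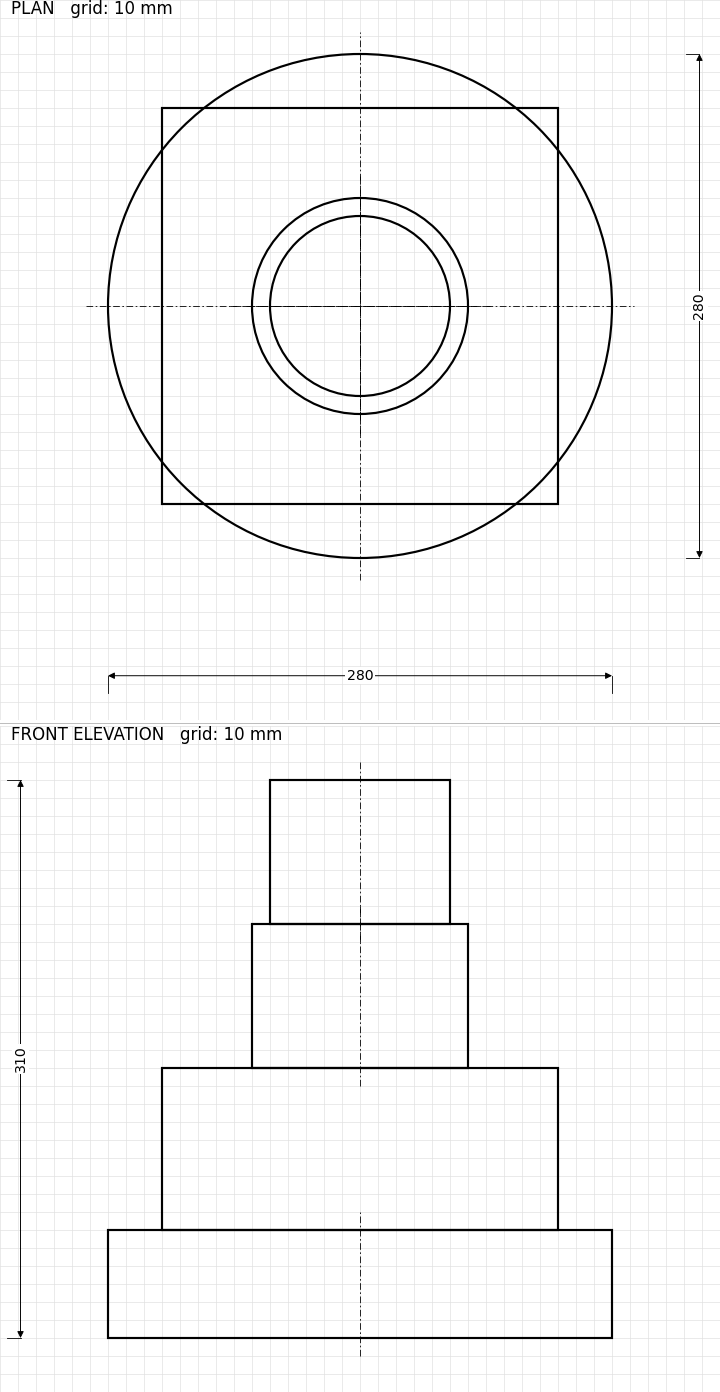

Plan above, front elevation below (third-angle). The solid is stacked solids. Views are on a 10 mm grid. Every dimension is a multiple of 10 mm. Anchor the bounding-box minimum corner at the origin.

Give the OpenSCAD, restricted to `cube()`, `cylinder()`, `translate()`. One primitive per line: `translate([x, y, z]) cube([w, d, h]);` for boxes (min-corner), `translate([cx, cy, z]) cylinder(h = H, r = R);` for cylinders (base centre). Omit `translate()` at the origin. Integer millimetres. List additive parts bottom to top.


translate([140, 140, 0]) cylinder(h = 60, r = 140);
translate([30, 30, 60]) cube([220, 220, 90]);
translate([140, 140, 150]) cylinder(h = 80, r = 60);
translate([140, 140, 230]) cylinder(h = 80, r = 50);


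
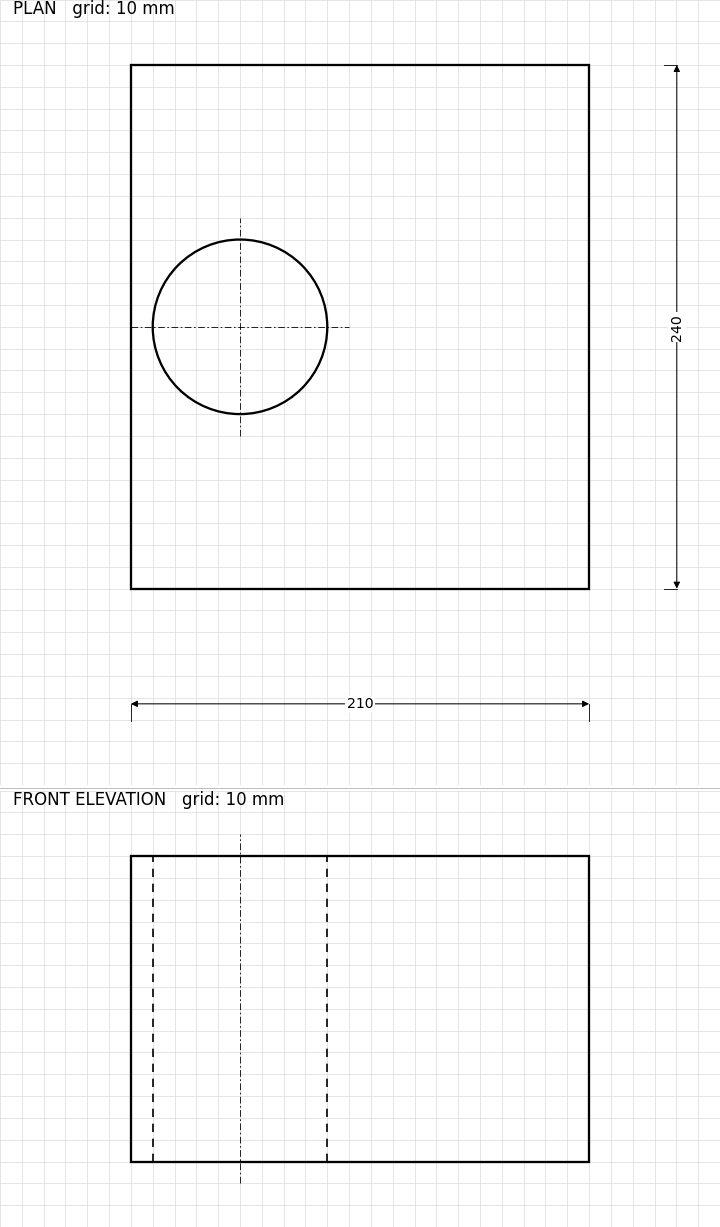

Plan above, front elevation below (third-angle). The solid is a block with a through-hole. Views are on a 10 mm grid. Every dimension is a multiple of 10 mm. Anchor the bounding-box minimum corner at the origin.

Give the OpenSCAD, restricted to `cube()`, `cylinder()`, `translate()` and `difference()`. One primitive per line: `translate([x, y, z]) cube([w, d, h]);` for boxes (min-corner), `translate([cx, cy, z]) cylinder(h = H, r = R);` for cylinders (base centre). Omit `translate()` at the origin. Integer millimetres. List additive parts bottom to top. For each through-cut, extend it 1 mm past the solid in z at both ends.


difference() {
  cube([210, 240, 140]);
  translate([50, 120, -1]) cylinder(h = 142, r = 40);
}


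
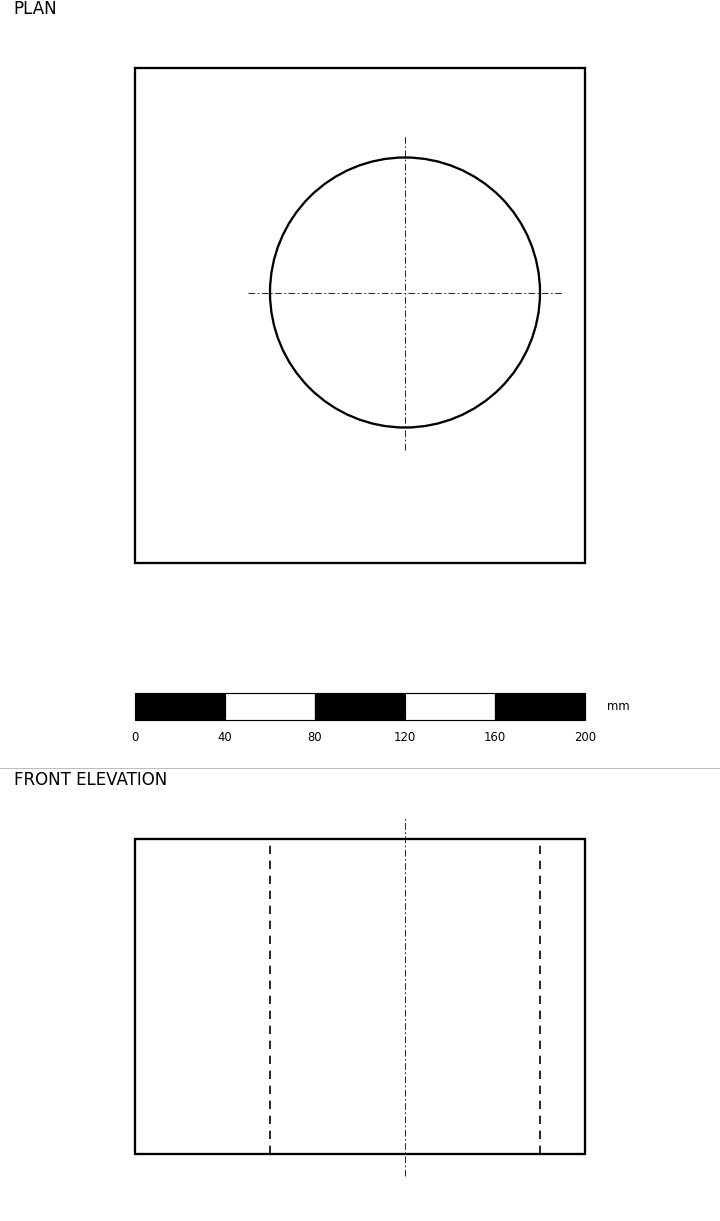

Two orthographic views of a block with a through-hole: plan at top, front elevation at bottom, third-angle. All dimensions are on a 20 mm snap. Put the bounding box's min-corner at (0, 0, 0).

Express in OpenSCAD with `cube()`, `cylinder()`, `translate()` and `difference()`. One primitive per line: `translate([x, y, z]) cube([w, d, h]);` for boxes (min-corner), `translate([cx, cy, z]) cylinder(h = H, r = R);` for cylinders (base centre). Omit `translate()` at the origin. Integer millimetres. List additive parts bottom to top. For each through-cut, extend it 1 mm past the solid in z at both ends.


difference() {
  cube([200, 220, 140]);
  translate([120, 120, -1]) cylinder(h = 142, r = 60);
}
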